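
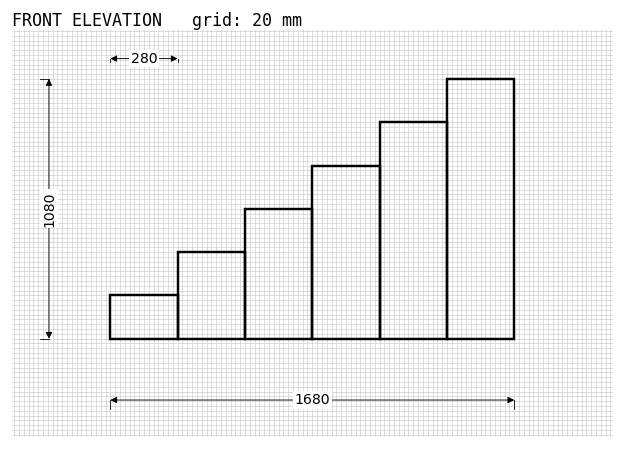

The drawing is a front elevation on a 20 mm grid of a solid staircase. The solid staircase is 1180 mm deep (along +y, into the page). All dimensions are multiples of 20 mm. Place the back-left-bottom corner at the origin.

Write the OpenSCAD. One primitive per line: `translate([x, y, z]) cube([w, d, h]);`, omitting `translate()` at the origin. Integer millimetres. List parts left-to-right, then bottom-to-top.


cube([280, 1180, 180]);
translate([280, 0, 0]) cube([280, 1180, 360]);
translate([560, 0, 0]) cube([280, 1180, 540]);
translate([840, 0, 0]) cube([280, 1180, 720]);
translate([1120, 0, 0]) cube([280, 1180, 900]);
translate([1400, 0, 0]) cube([280, 1180, 1080]);


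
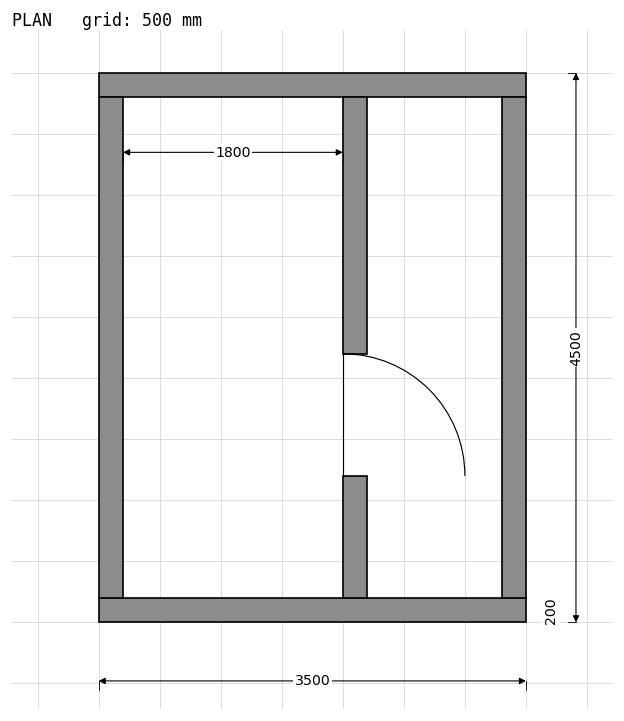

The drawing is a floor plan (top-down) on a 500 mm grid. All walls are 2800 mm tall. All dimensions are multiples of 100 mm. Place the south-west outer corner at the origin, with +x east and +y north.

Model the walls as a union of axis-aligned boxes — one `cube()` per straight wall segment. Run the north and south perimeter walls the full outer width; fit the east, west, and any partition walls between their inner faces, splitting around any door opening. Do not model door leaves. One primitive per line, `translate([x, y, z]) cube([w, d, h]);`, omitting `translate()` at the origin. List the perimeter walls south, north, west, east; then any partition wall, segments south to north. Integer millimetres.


cube([3500, 200, 2800]);
translate([0, 4300, 0]) cube([3500, 200, 2800]);
translate([0, 200, 0]) cube([200, 4100, 2800]);
translate([3300, 200, 0]) cube([200, 4100, 2800]);
translate([2000, 200, 0]) cube([200, 1000, 2800]);
translate([2000, 2200, 0]) cube([200, 2100, 2800]);


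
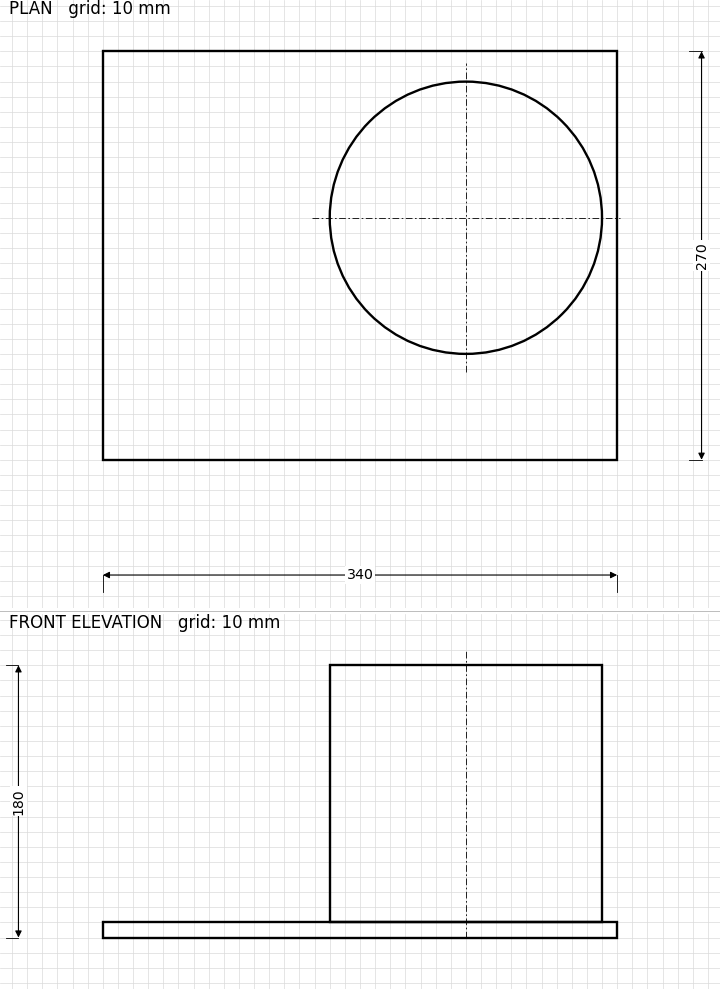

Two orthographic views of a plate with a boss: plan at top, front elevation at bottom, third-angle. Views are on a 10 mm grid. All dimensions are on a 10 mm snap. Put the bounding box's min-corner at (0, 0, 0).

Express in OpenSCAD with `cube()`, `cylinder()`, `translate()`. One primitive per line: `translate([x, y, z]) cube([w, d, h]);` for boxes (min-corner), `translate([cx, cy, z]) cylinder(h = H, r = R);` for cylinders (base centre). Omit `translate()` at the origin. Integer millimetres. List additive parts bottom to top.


cube([340, 270, 10]);
translate([240, 160, 10]) cylinder(h = 170, r = 90);


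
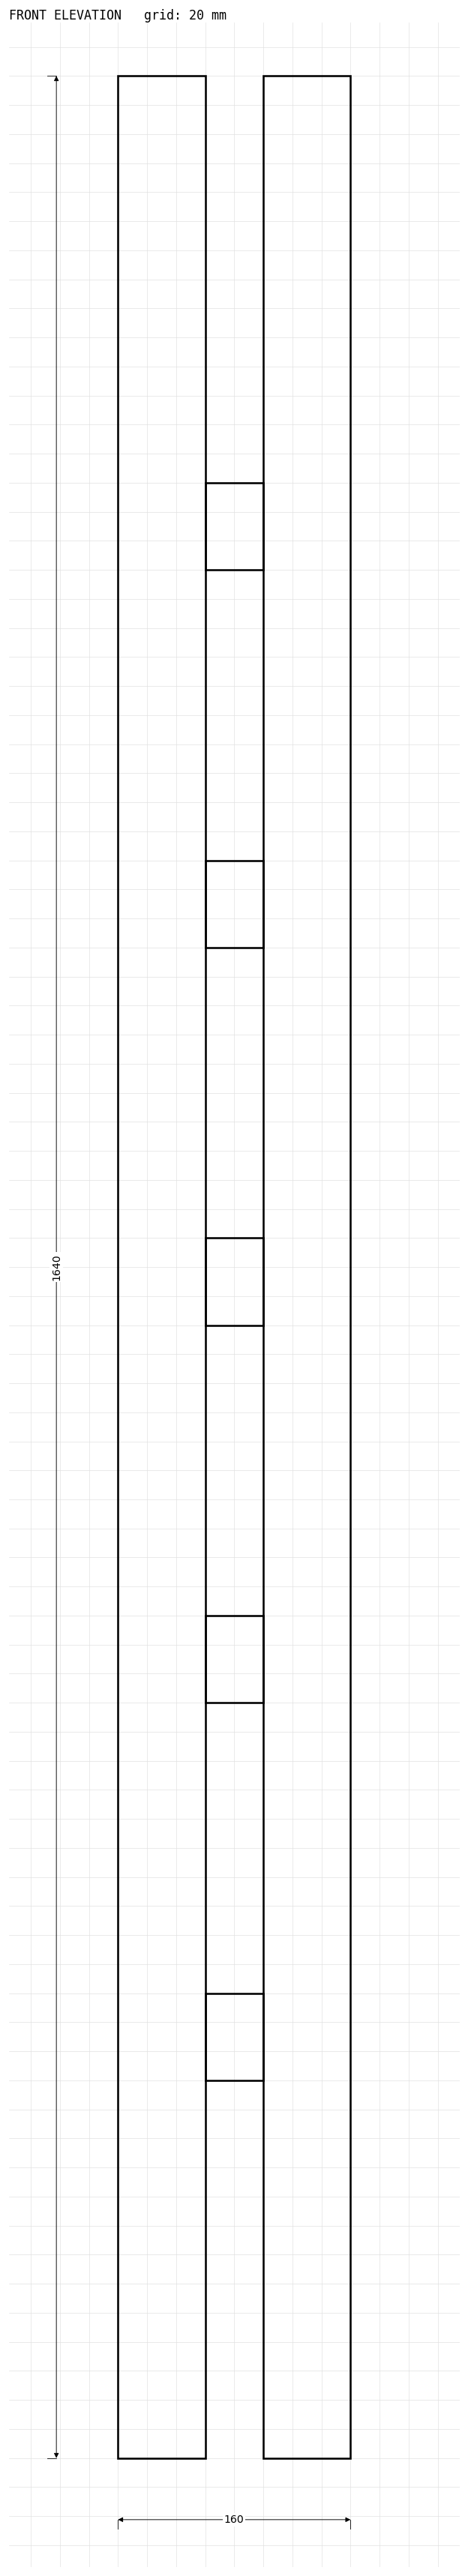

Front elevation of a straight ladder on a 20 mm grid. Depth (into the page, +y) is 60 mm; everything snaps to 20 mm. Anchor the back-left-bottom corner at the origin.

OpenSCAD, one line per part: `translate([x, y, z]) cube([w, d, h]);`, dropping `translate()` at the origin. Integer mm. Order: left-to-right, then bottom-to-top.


cube([60, 60, 1640]);
translate([60, 0, 260]) cube([40, 60, 60]);
translate([60, 0, 520]) cube([40, 60, 60]);
translate([60, 0, 780]) cube([40, 60, 60]);
translate([60, 0, 1040]) cube([40, 60, 60]);
translate([60, 0, 1300]) cube([40, 60, 60]);
translate([100, 0, 0]) cube([60, 60, 1640]);


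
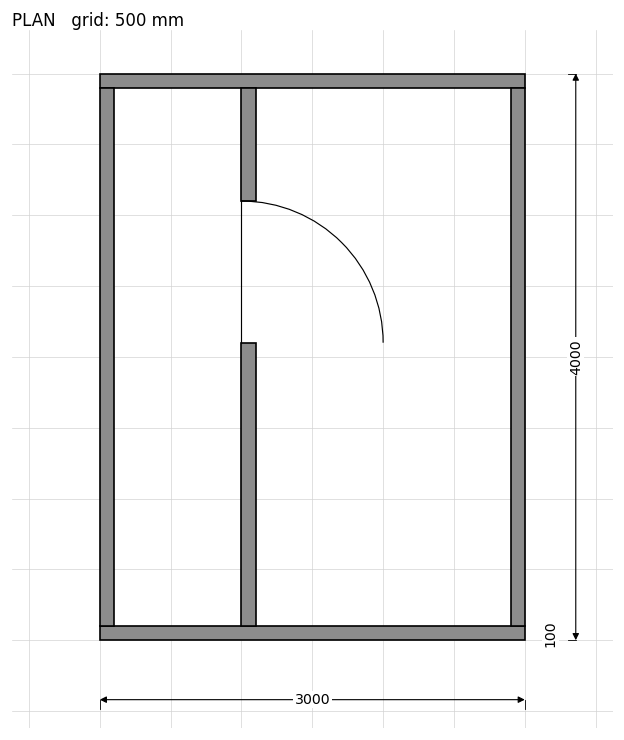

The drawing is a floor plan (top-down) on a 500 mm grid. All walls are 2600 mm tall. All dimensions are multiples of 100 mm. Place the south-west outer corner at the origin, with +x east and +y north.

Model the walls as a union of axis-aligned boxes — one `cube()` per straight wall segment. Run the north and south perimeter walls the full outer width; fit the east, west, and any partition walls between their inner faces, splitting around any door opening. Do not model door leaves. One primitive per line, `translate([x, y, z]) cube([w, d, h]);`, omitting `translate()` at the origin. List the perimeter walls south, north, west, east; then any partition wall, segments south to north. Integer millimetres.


cube([3000, 100, 2600]);
translate([0, 3900, 0]) cube([3000, 100, 2600]);
translate([0, 100, 0]) cube([100, 3800, 2600]);
translate([2900, 100, 0]) cube([100, 3800, 2600]);
translate([1000, 100, 0]) cube([100, 2000, 2600]);
translate([1000, 3100, 0]) cube([100, 800, 2600]);


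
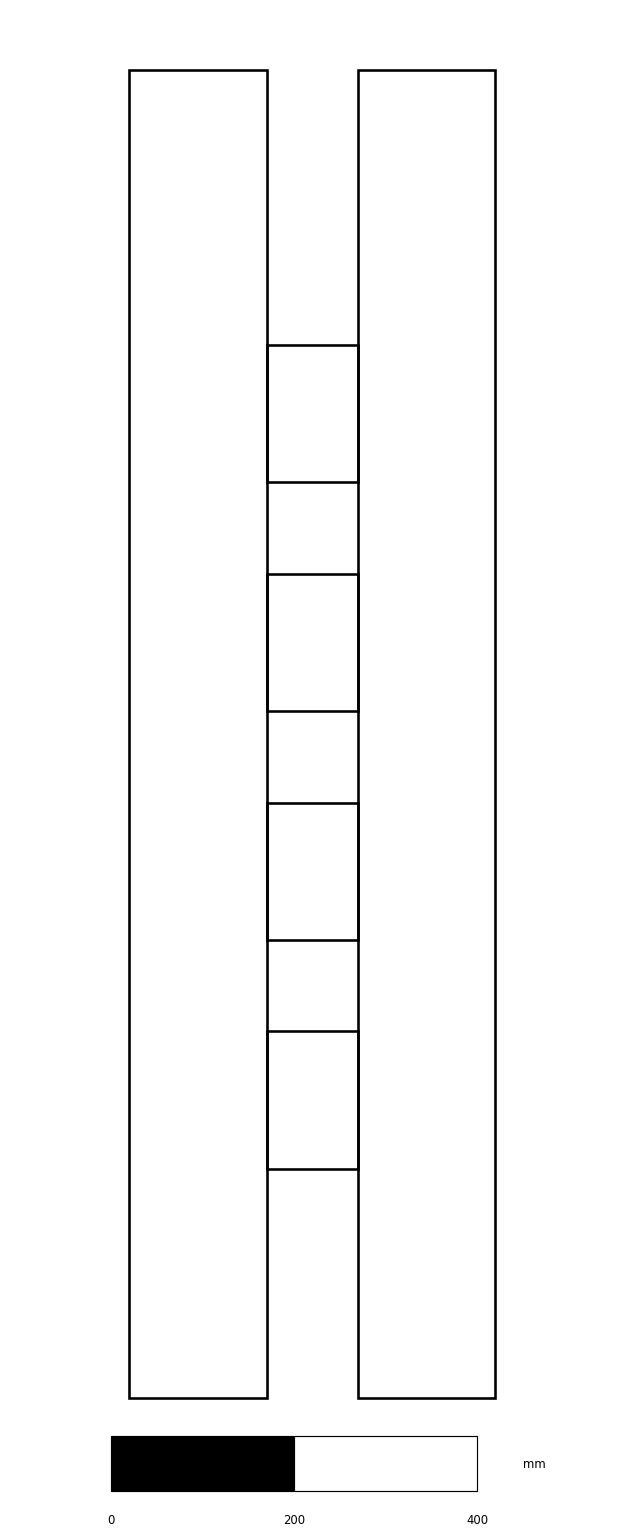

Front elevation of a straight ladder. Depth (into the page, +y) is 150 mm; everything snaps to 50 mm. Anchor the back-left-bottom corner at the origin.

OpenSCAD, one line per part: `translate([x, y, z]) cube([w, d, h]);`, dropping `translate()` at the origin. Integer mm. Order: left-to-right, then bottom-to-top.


cube([150, 150, 1450]);
translate([150, 0, 250]) cube([100, 150, 150]);
translate([150, 0, 500]) cube([100, 150, 150]);
translate([150, 0, 750]) cube([100, 150, 150]);
translate([150, 0, 1000]) cube([100, 150, 150]);
translate([250, 0, 0]) cube([150, 150, 1450]);


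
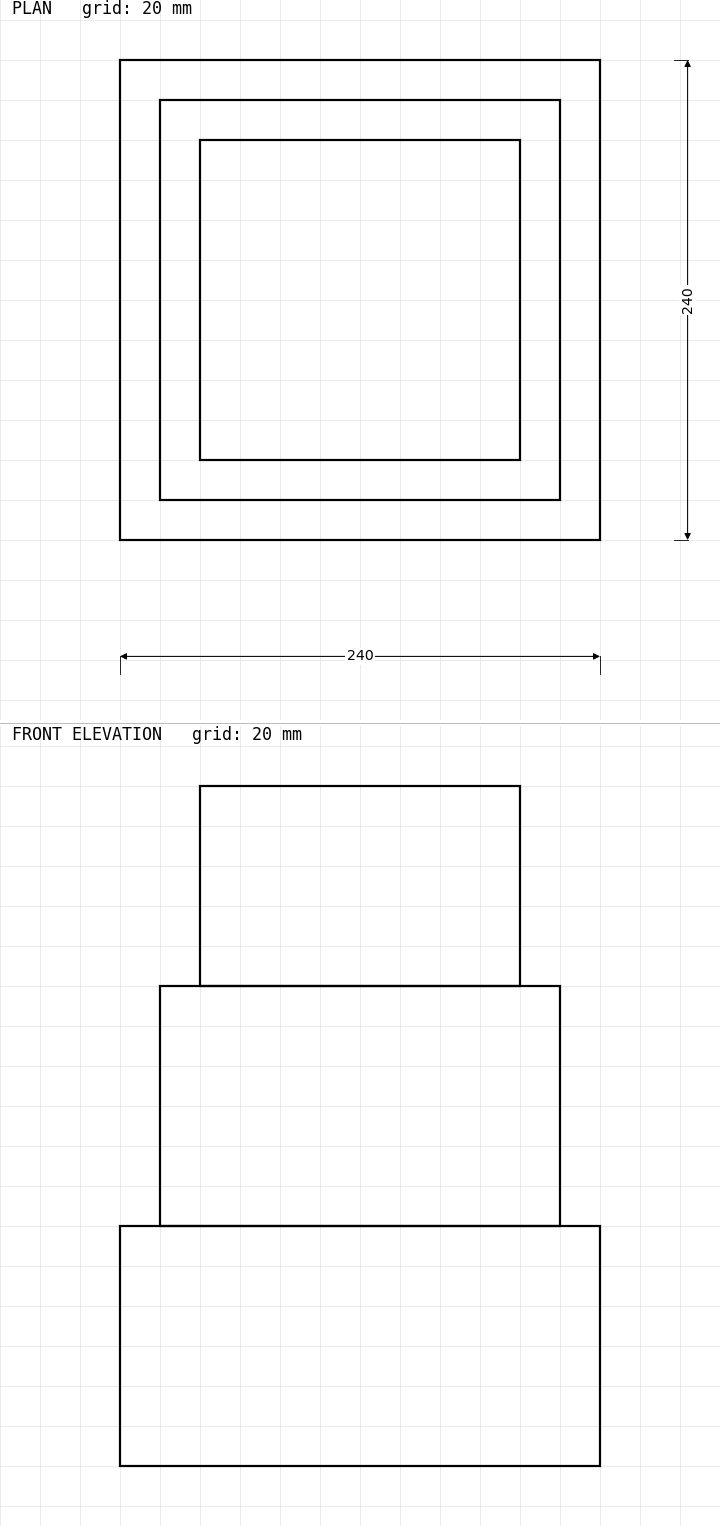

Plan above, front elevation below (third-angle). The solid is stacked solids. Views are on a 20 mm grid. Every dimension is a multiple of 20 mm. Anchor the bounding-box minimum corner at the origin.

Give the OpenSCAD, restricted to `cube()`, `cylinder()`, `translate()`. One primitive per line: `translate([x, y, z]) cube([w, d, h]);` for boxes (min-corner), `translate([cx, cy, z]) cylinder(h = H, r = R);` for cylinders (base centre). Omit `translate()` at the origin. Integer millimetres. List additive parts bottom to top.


cube([240, 240, 120]);
translate([20, 20, 120]) cube([200, 200, 120]);
translate([40, 40, 240]) cube([160, 160, 100]);


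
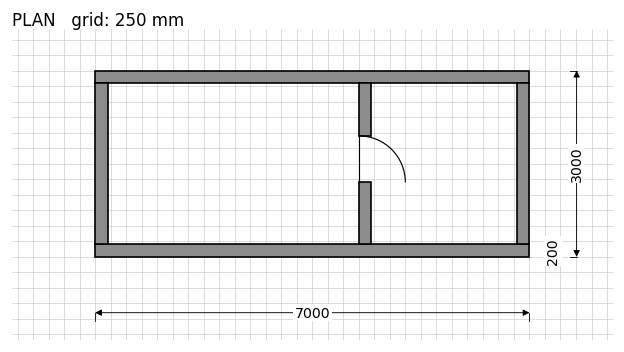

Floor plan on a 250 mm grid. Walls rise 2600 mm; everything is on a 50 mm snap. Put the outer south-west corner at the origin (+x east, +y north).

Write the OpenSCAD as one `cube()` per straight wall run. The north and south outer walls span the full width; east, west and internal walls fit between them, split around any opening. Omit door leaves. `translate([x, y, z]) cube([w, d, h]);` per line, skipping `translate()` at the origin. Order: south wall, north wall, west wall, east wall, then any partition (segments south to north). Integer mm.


cube([7000, 200, 2600]);
translate([0, 2800, 0]) cube([7000, 200, 2600]);
translate([0, 200, 0]) cube([200, 2600, 2600]);
translate([6800, 200, 0]) cube([200, 2600, 2600]);
translate([4250, 200, 0]) cube([200, 1000, 2600]);
translate([4250, 1950, 0]) cube([200, 850, 2600]);


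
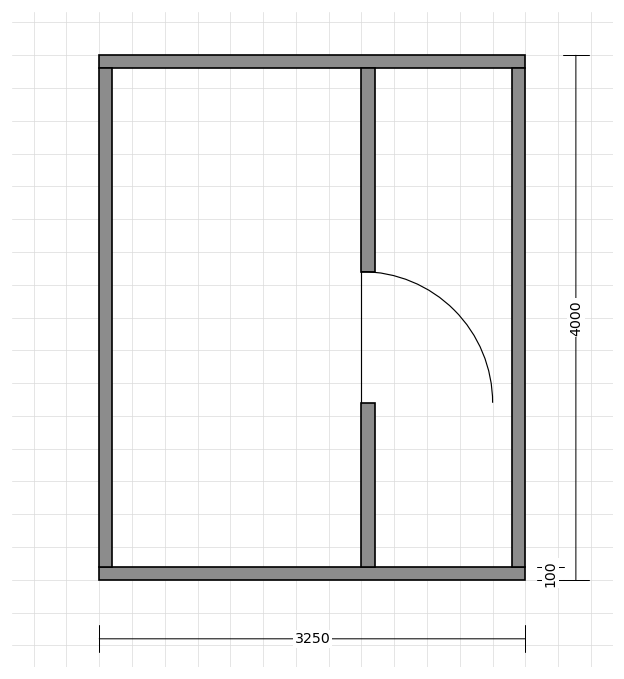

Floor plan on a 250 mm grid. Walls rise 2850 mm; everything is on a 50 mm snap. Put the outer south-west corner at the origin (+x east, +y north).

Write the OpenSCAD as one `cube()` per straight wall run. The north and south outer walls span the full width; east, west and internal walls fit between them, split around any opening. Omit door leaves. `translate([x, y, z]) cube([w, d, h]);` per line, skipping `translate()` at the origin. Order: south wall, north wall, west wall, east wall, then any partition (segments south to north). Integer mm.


cube([3250, 100, 2850]);
translate([0, 3900, 0]) cube([3250, 100, 2850]);
translate([0, 100, 0]) cube([100, 3800, 2850]);
translate([3150, 100, 0]) cube([100, 3800, 2850]);
translate([2000, 100, 0]) cube([100, 1250, 2850]);
translate([2000, 2350, 0]) cube([100, 1550, 2850]);


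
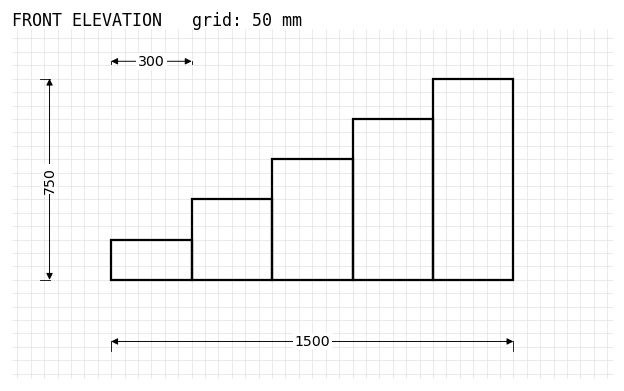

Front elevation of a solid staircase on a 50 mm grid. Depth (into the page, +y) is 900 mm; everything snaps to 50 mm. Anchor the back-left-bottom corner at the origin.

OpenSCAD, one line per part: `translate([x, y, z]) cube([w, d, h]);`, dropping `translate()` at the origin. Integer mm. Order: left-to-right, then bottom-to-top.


cube([300, 900, 150]);
translate([300, 0, 0]) cube([300, 900, 300]);
translate([600, 0, 0]) cube([300, 900, 450]);
translate([900, 0, 0]) cube([300, 900, 600]);
translate([1200, 0, 0]) cube([300, 900, 750]);


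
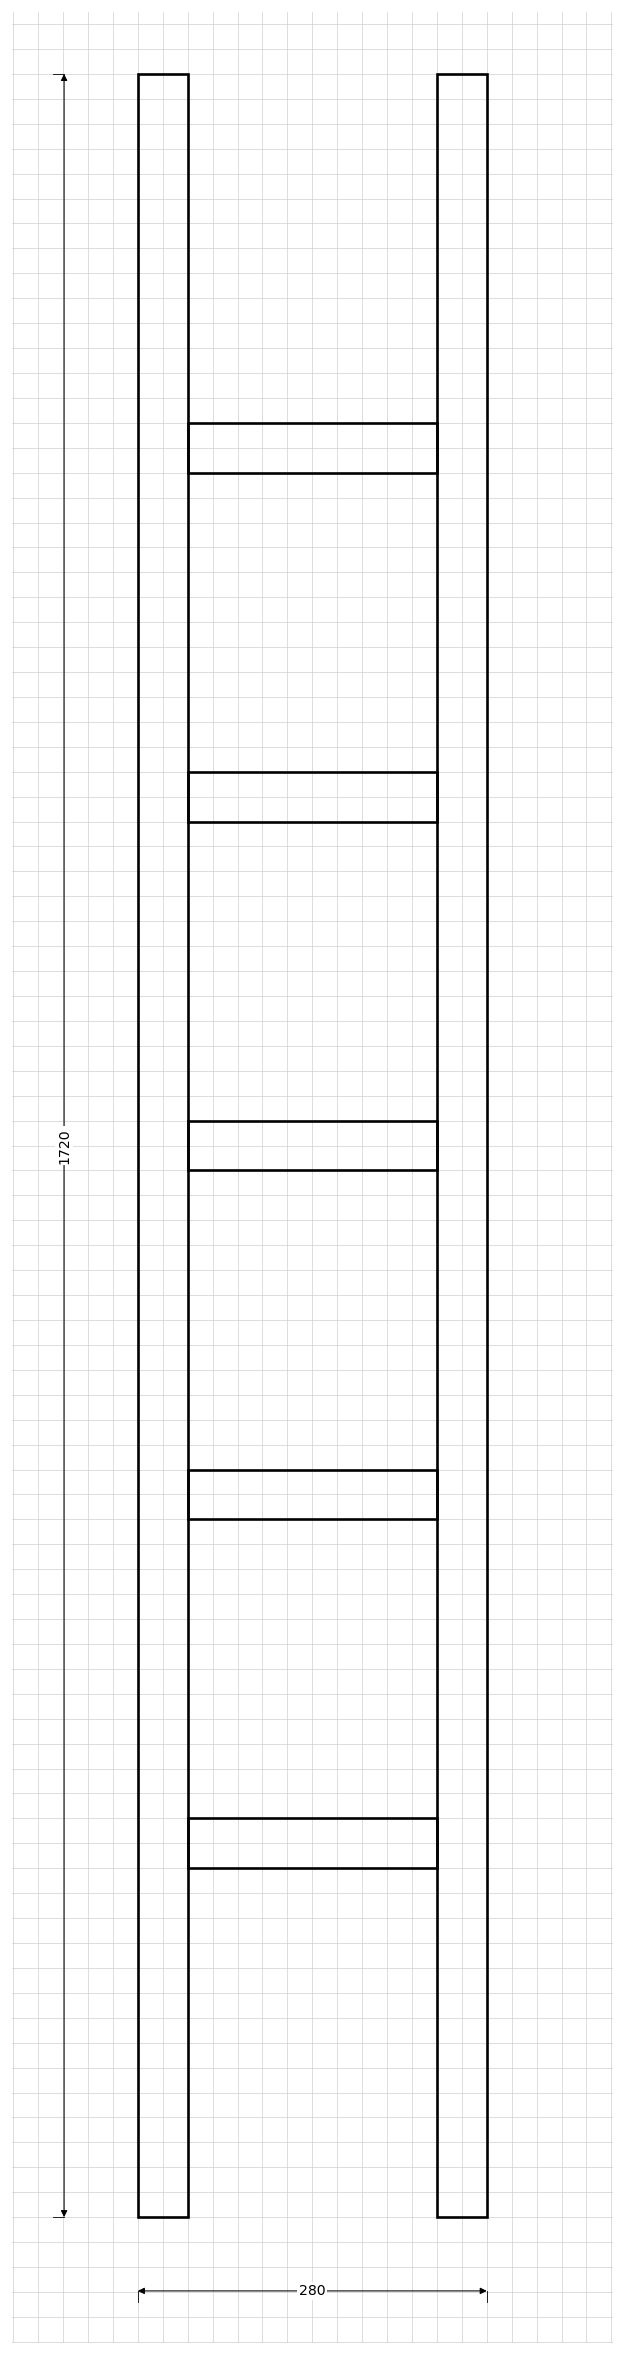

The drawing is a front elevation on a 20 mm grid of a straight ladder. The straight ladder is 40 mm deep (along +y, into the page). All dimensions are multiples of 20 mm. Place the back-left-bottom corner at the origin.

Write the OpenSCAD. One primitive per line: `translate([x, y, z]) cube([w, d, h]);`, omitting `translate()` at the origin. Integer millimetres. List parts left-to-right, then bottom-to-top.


cube([40, 40, 1720]);
translate([40, 0, 280]) cube([200, 40, 40]);
translate([40, 0, 560]) cube([200, 40, 40]);
translate([40, 0, 840]) cube([200, 40, 40]);
translate([40, 0, 1120]) cube([200, 40, 40]);
translate([40, 0, 1400]) cube([200, 40, 40]);
translate([240, 0, 0]) cube([40, 40, 1720]);


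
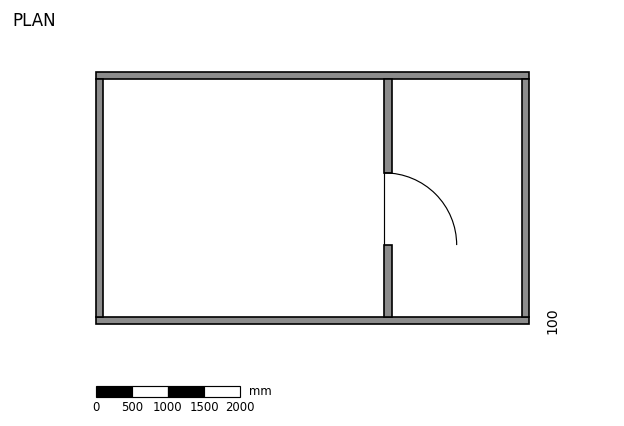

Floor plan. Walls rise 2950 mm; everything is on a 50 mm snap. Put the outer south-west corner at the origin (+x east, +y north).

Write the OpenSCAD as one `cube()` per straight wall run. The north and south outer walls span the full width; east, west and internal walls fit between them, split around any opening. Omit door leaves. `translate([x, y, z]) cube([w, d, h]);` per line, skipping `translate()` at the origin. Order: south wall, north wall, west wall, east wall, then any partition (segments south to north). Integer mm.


cube([6000, 100, 2950]);
translate([0, 3400, 0]) cube([6000, 100, 2950]);
translate([0, 100, 0]) cube([100, 3300, 2950]);
translate([5900, 100, 0]) cube([100, 3300, 2950]);
translate([4000, 100, 0]) cube([100, 1000, 2950]);
translate([4000, 2100, 0]) cube([100, 1300, 2950]);


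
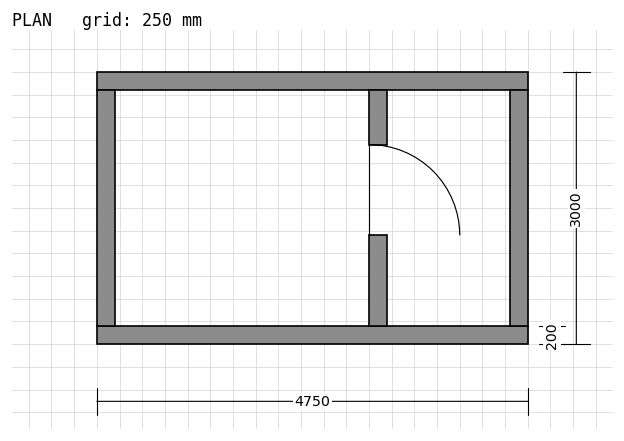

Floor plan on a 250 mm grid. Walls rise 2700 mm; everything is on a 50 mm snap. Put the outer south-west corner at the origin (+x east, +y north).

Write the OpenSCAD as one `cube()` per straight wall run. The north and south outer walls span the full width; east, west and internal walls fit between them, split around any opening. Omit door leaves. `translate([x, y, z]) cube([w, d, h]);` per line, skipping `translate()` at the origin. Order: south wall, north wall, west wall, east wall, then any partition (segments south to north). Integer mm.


cube([4750, 200, 2700]);
translate([0, 2800, 0]) cube([4750, 200, 2700]);
translate([0, 200, 0]) cube([200, 2600, 2700]);
translate([4550, 200, 0]) cube([200, 2600, 2700]);
translate([3000, 200, 0]) cube([200, 1000, 2700]);
translate([3000, 2200, 0]) cube([200, 600, 2700]);


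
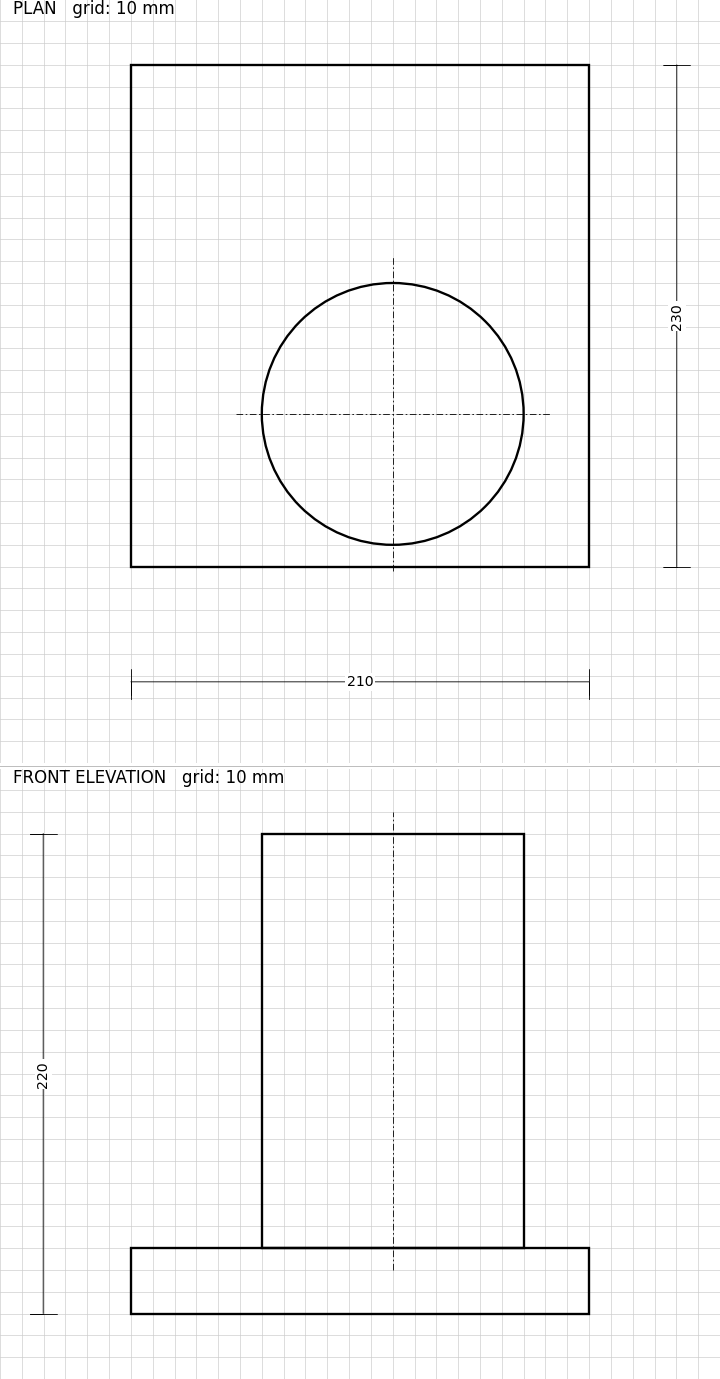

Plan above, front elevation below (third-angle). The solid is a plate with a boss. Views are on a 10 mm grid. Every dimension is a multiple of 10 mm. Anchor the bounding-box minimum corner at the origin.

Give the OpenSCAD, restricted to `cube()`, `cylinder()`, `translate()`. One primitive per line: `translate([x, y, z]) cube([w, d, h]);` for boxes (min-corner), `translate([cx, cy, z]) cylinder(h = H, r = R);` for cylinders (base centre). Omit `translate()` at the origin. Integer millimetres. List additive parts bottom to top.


cube([210, 230, 30]);
translate([120, 70, 30]) cylinder(h = 190, r = 60);


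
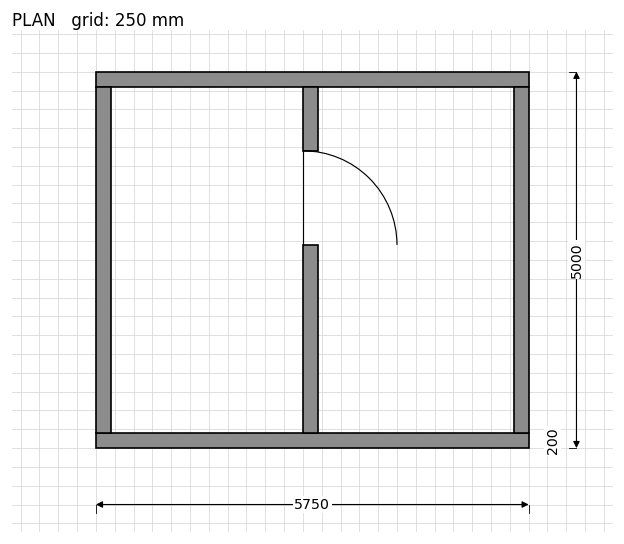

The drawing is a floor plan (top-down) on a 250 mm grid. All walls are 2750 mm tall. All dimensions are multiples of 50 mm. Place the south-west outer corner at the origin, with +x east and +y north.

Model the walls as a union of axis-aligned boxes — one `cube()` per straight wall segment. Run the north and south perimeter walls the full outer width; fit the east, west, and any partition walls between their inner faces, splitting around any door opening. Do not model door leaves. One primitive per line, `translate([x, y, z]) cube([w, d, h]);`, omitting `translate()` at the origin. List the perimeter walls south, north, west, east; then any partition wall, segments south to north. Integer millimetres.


cube([5750, 200, 2750]);
translate([0, 4800, 0]) cube([5750, 200, 2750]);
translate([0, 200, 0]) cube([200, 4600, 2750]);
translate([5550, 200, 0]) cube([200, 4600, 2750]);
translate([2750, 200, 0]) cube([200, 2500, 2750]);
translate([2750, 3950, 0]) cube([200, 850, 2750]);


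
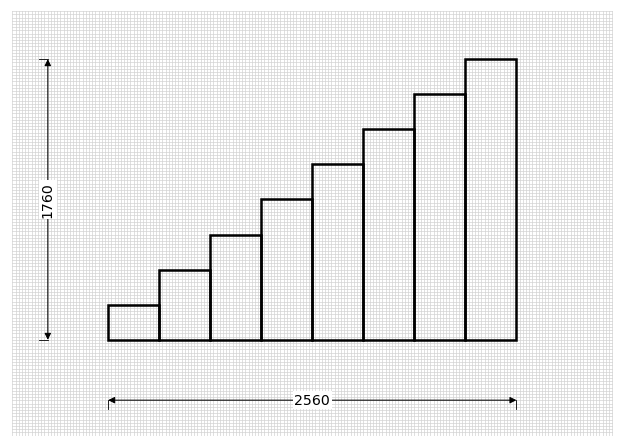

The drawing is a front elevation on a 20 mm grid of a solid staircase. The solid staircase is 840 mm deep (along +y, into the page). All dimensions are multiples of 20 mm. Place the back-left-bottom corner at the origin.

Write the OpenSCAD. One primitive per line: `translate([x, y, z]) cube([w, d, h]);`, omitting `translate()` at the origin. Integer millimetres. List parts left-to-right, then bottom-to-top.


cube([320, 840, 220]);
translate([320, 0, 0]) cube([320, 840, 440]);
translate([640, 0, 0]) cube([320, 840, 660]);
translate([960, 0, 0]) cube([320, 840, 880]);
translate([1280, 0, 0]) cube([320, 840, 1100]);
translate([1600, 0, 0]) cube([320, 840, 1320]);
translate([1920, 0, 0]) cube([320, 840, 1540]);
translate([2240, 0, 0]) cube([320, 840, 1760]);


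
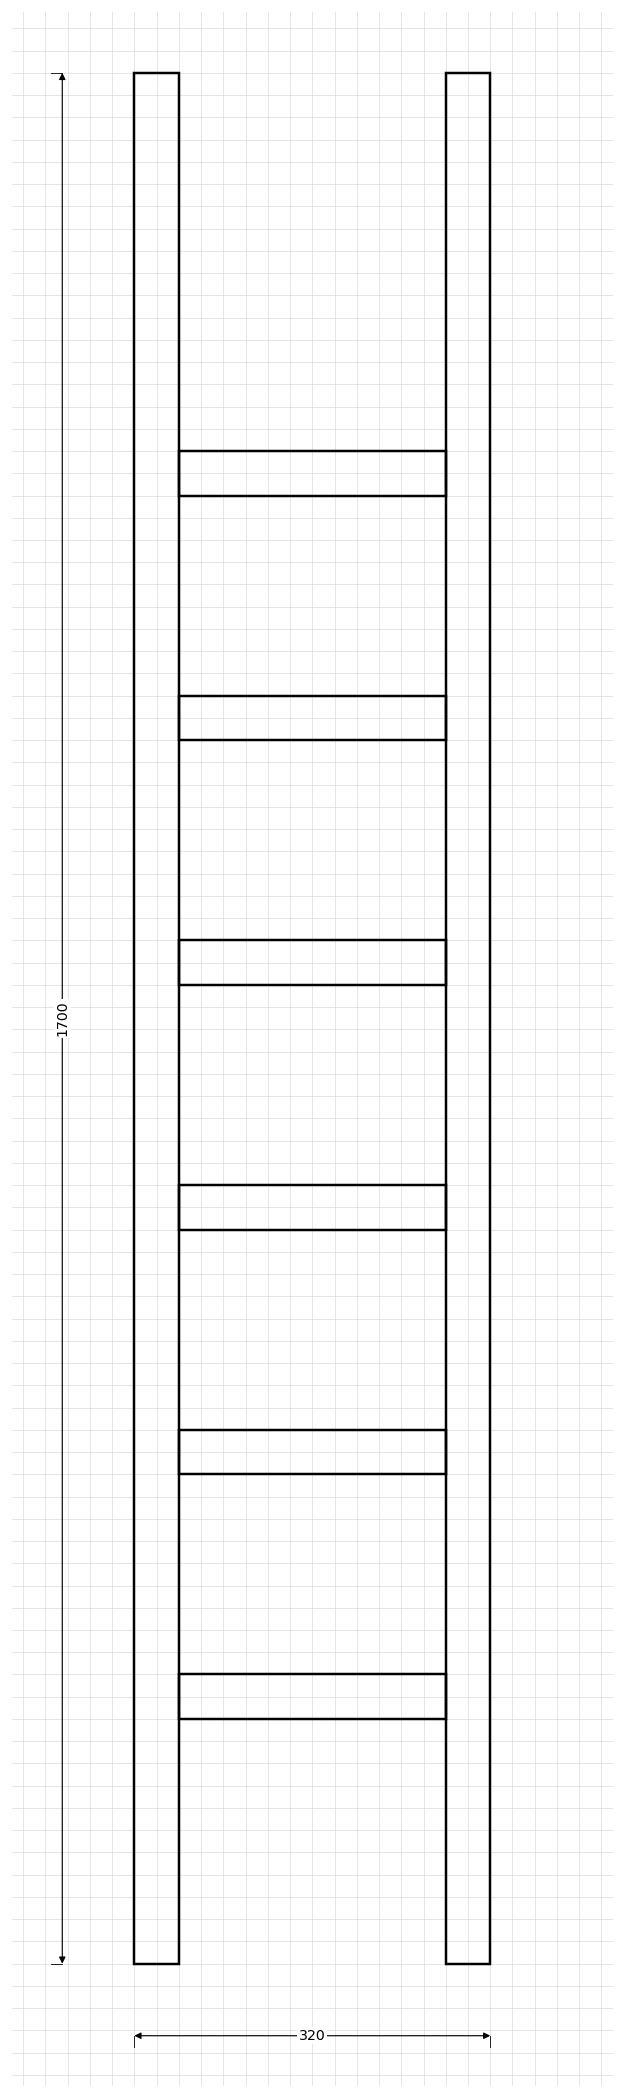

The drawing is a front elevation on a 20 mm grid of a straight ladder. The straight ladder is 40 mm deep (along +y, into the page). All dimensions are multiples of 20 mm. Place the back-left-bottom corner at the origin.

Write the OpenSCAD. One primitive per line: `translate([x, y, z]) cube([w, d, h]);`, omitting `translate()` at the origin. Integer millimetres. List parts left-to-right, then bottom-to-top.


cube([40, 40, 1700]);
translate([40, 0, 220]) cube([240, 40, 40]);
translate([40, 0, 440]) cube([240, 40, 40]);
translate([40, 0, 660]) cube([240, 40, 40]);
translate([40, 0, 880]) cube([240, 40, 40]);
translate([40, 0, 1100]) cube([240, 40, 40]);
translate([40, 0, 1320]) cube([240, 40, 40]);
translate([280, 0, 0]) cube([40, 40, 1700]);


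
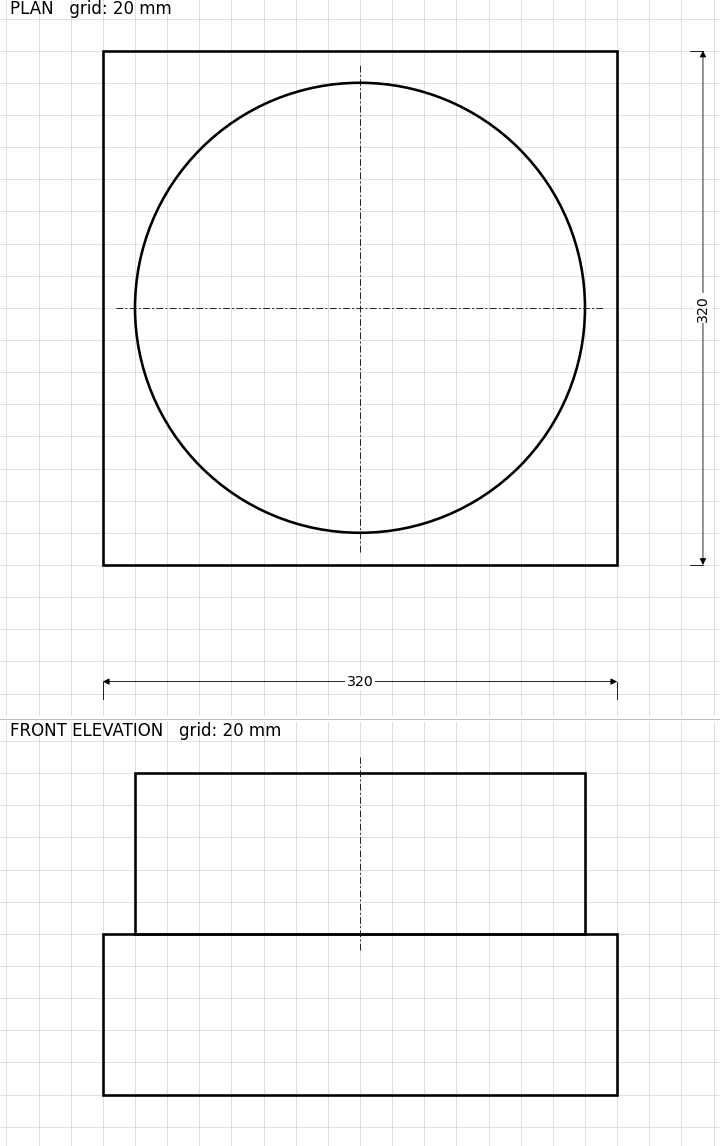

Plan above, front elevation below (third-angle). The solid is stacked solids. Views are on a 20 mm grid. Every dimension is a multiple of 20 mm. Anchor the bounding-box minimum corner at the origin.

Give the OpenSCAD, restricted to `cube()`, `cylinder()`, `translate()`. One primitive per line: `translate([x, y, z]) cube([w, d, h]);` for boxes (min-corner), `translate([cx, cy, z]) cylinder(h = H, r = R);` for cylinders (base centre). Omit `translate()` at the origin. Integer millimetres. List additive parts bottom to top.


cube([320, 320, 100]);
translate([160, 160, 100]) cylinder(h = 100, r = 140);


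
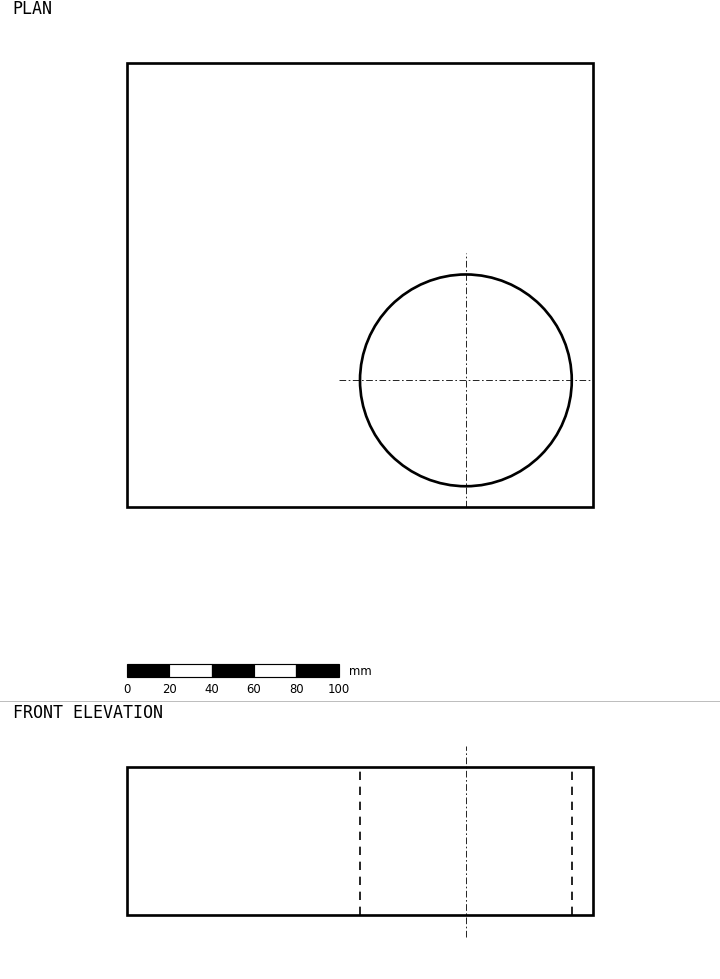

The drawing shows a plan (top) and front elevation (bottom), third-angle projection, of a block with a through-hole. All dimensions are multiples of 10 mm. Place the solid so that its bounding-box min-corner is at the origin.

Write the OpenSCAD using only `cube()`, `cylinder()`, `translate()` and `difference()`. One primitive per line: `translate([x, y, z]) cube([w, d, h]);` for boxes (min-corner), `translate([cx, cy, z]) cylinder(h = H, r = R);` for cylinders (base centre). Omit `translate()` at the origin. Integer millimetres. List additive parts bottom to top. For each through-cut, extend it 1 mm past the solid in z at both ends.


difference() {
  cube([220, 210, 70]);
  translate([160, 60, -1]) cylinder(h = 72, r = 50);
}


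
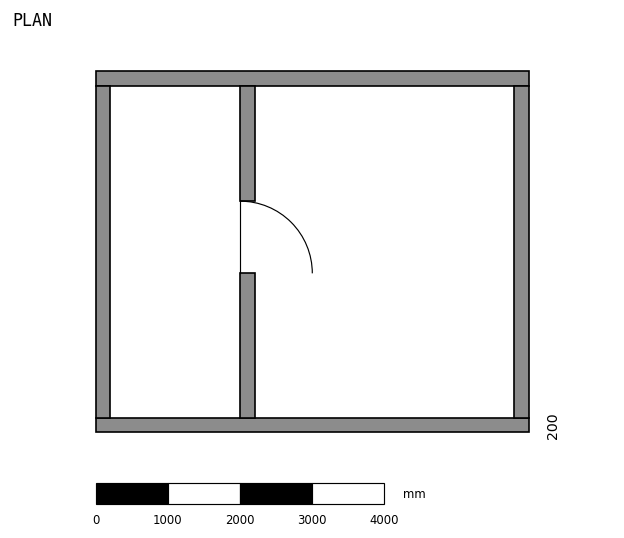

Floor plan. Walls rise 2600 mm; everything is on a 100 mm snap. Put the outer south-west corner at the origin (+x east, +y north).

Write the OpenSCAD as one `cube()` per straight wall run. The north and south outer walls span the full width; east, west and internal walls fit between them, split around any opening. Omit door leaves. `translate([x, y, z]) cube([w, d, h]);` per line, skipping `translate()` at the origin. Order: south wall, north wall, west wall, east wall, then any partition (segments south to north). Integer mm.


cube([6000, 200, 2600]);
translate([0, 4800, 0]) cube([6000, 200, 2600]);
translate([0, 200, 0]) cube([200, 4600, 2600]);
translate([5800, 200, 0]) cube([200, 4600, 2600]);
translate([2000, 200, 0]) cube([200, 2000, 2600]);
translate([2000, 3200, 0]) cube([200, 1600, 2600]);


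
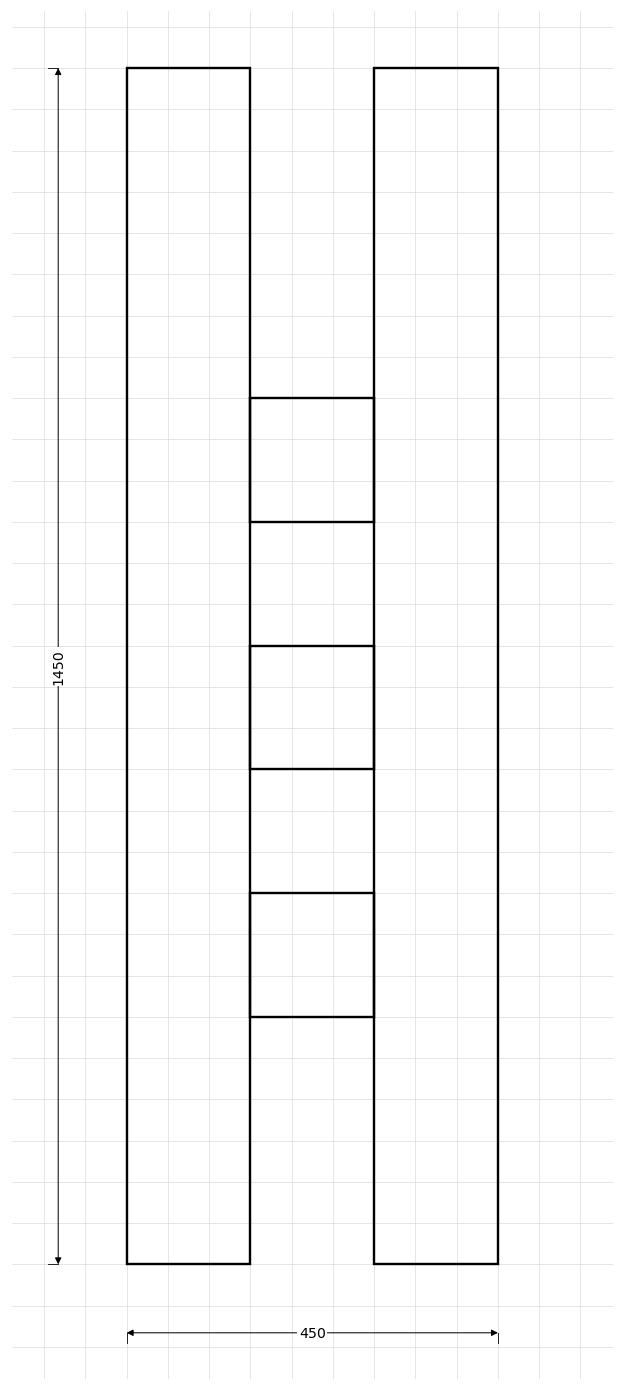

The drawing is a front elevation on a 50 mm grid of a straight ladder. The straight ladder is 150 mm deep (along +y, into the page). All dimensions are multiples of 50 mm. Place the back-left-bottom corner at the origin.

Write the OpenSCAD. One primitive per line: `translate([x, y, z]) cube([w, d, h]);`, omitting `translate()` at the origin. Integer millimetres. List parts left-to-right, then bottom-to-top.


cube([150, 150, 1450]);
translate([150, 0, 300]) cube([150, 150, 150]);
translate([150, 0, 600]) cube([150, 150, 150]);
translate([150, 0, 900]) cube([150, 150, 150]);
translate([300, 0, 0]) cube([150, 150, 1450]);


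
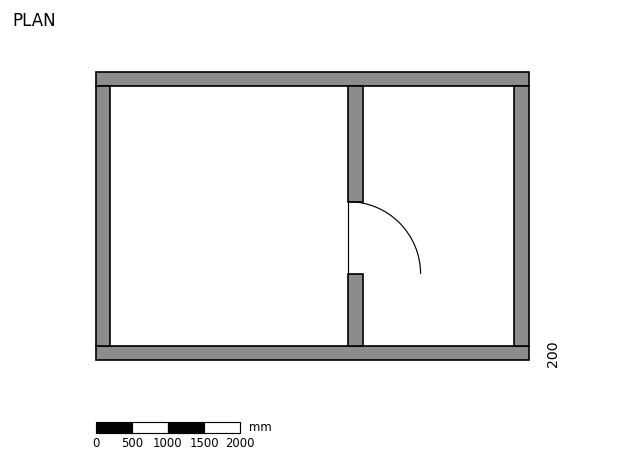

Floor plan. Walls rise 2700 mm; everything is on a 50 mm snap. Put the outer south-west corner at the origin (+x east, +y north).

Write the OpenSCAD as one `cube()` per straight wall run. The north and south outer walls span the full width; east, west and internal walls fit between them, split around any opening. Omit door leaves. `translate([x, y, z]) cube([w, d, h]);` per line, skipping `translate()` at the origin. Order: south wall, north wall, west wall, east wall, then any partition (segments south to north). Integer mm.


cube([6000, 200, 2700]);
translate([0, 3800, 0]) cube([6000, 200, 2700]);
translate([0, 200, 0]) cube([200, 3600, 2700]);
translate([5800, 200, 0]) cube([200, 3600, 2700]);
translate([3500, 200, 0]) cube([200, 1000, 2700]);
translate([3500, 2200, 0]) cube([200, 1600, 2700]);


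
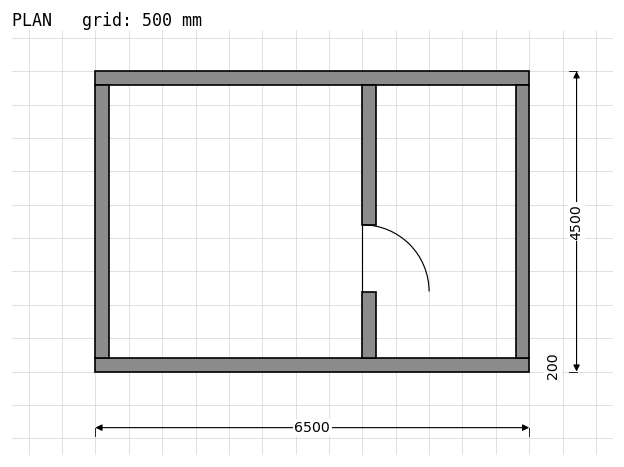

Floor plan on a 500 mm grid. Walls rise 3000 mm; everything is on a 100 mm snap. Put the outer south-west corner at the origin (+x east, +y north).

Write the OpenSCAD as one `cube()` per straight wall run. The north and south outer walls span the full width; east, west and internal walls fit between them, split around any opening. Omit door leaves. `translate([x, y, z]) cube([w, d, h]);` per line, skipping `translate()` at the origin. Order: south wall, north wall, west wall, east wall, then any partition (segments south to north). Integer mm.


cube([6500, 200, 3000]);
translate([0, 4300, 0]) cube([6500, 200, 3000]);
translate([0, 200, 0]) cube([200, 4100, 3000]);
translate([6300, 200, 0]) cube([200, 4100, 3000]);
translate([4000, 200, 0]) cube([200, 1000, 3000]);
translate([4000, 2200, 0]) cube([200, 2100, 3000]);


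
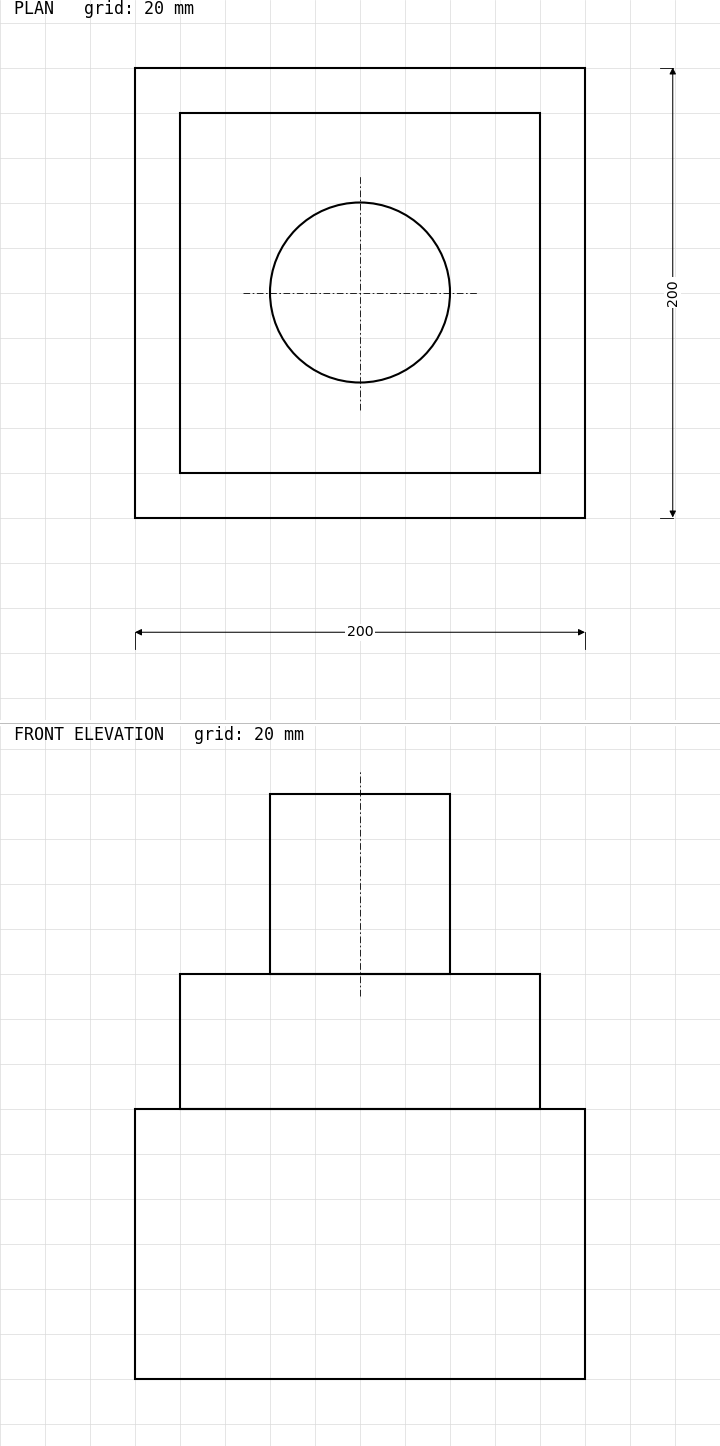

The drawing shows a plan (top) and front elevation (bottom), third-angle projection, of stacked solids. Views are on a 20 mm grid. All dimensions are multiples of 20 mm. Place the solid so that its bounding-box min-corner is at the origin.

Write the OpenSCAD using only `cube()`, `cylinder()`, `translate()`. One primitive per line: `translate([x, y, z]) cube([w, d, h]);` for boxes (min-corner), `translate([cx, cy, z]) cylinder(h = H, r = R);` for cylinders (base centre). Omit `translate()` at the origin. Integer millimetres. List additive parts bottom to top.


cube([200, 200, 120]);
translate([20, 20, 120]) cube([160, 160, 60]);
translate([100, 100, 180]) cylinder(h = 80, r = 40);


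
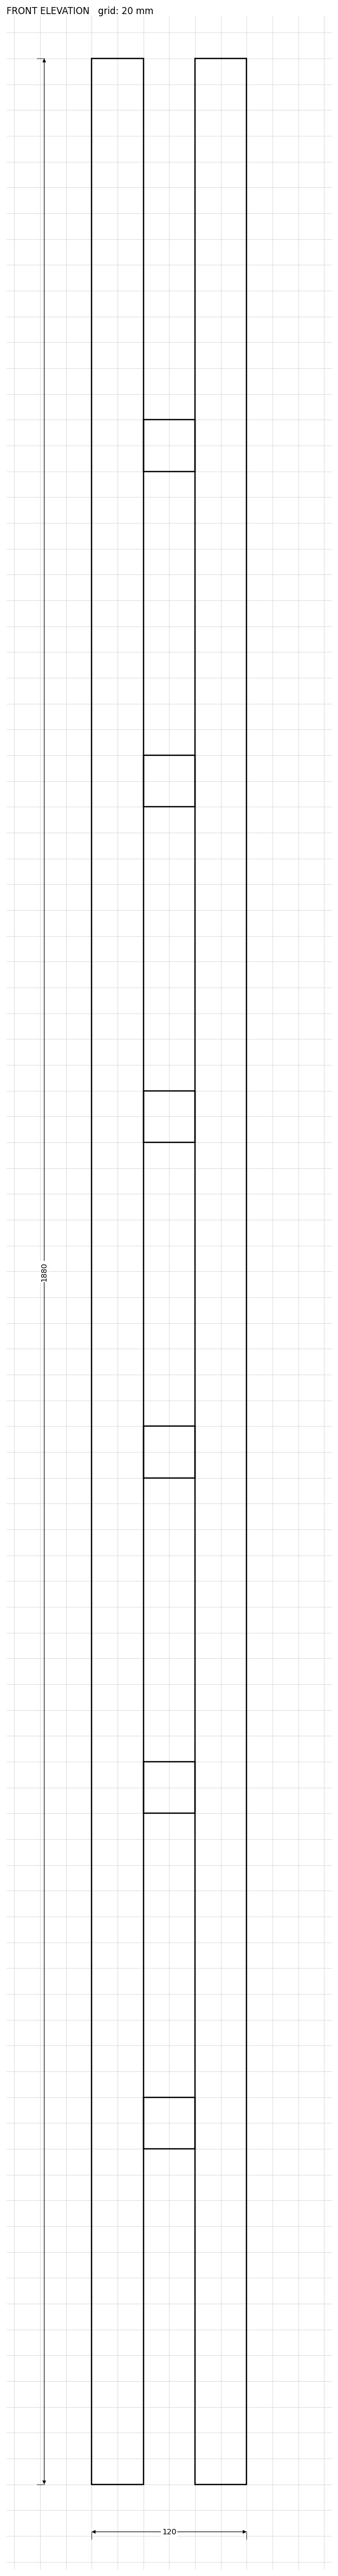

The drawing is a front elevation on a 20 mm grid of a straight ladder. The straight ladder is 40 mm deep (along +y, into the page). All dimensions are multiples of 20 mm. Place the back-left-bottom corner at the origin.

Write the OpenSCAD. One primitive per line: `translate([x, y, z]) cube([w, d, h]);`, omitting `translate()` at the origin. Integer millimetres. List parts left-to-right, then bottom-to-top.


cube([40, 40, 1880]);
translate([40, 0, 260]) cube([40, 40, 40]);
translate([40, 0, 520]) cube([40, 40, 40]);
translate([40, 0, 780]) cube([40, 40, 40]);
translate([40, 0, 1040]) cube([40, 40, 40]);
translate([40, 0, 1300]) cube([40, 40, 40]);
translate([40, 0, 1560]) cube([40, 40, 40]);
translate([80, 0, 0]) cube([40, 40, 1880]);


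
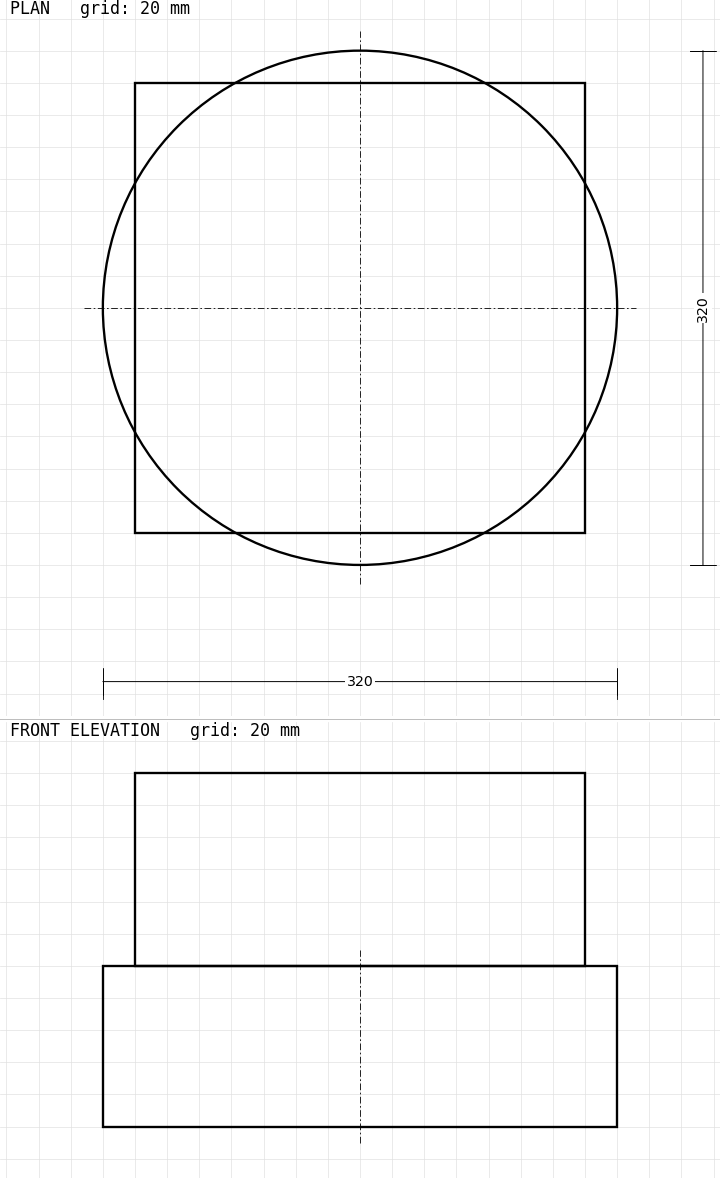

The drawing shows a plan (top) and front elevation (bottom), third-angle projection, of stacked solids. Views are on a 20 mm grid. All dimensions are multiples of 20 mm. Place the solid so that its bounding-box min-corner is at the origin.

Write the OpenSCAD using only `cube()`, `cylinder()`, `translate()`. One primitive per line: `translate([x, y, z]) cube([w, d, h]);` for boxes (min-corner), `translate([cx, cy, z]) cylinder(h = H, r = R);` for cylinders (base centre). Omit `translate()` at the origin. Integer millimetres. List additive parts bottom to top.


translate([160, 160, 0]) cylinder(h = 100, r = 160);
translate([20, 20, 100]) cube([280, 280, 120]);


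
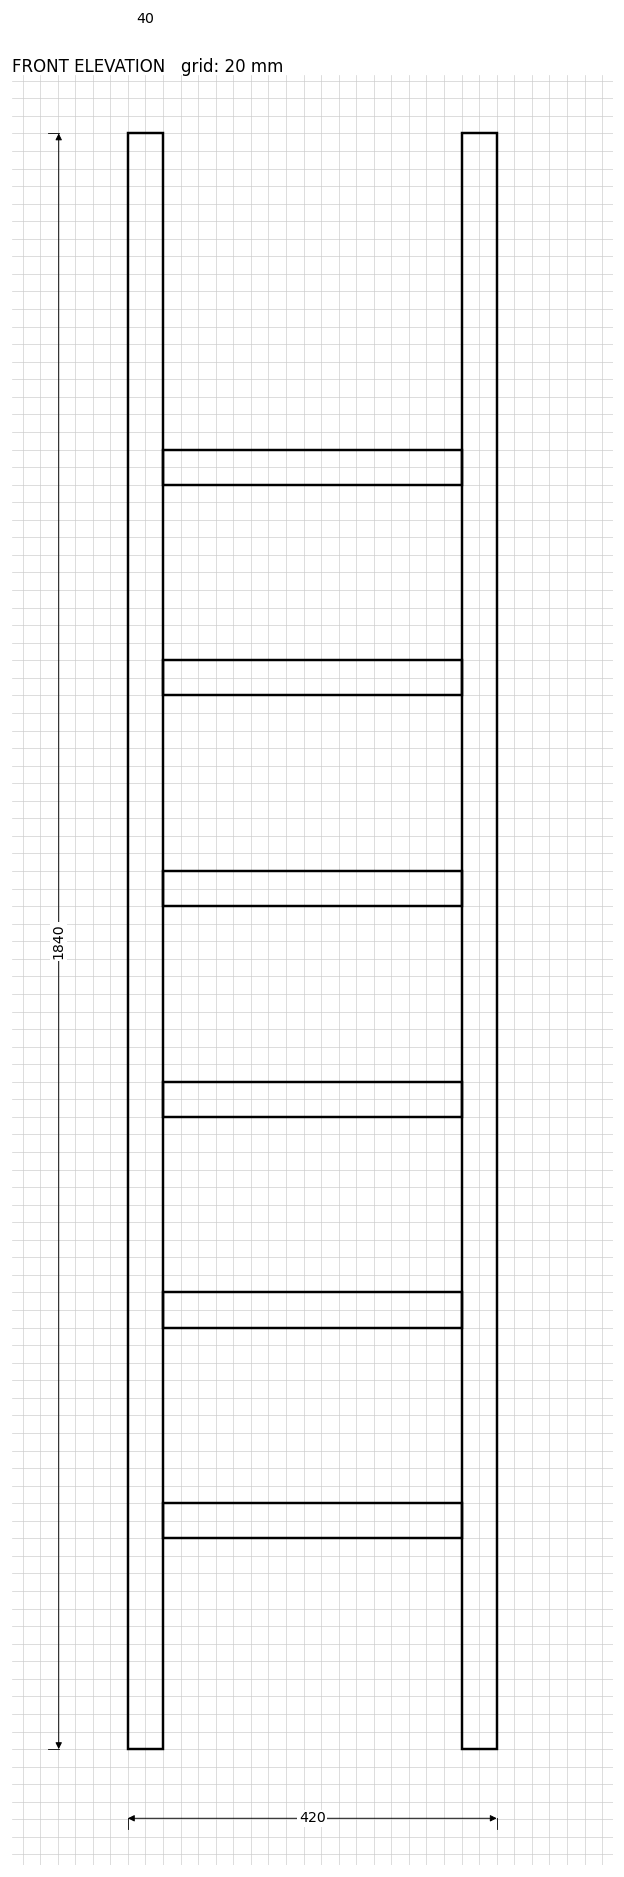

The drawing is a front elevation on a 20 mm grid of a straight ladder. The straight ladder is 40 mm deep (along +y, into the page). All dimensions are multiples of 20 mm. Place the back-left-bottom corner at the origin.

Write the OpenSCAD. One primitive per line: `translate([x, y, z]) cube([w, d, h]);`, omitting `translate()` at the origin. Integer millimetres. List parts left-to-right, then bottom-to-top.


cube([40, 40, 1840]);
translate([40, 0, 240]) cube([340, 40, 40]);
translate([40, 0, 480]) cube([340, 40, 40]);
translate([40, 0, 720]) cube([340, 40, 40]);
translate([40, 0, 960]) cube([340, 40, 40]);
translate([40, 0, 1200]) cube([340, 40, 40]);
translate([40, 0, 1440]) cube([340, 40, 40]);
translate([380, 0, 0]) cube([40, 40, 1840]);


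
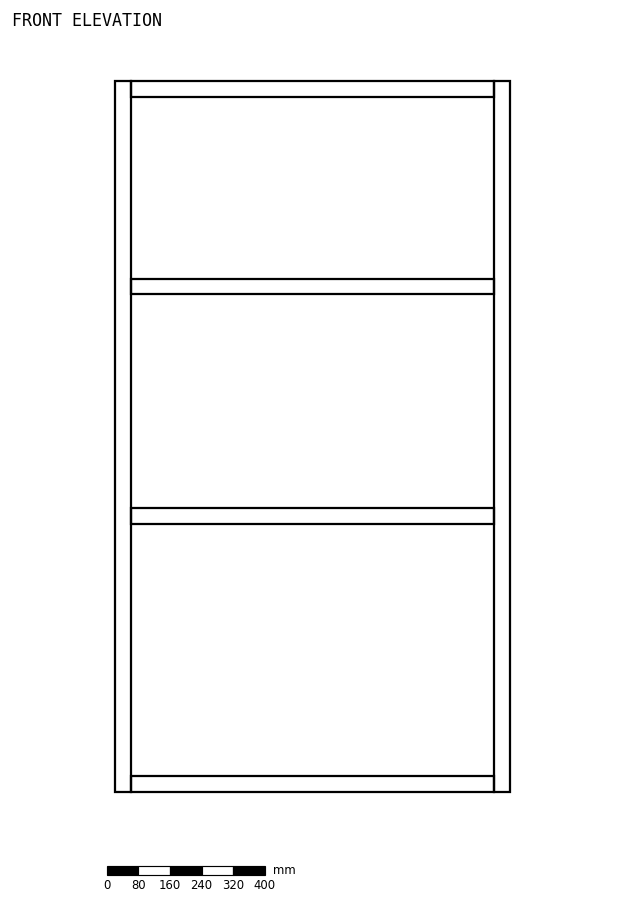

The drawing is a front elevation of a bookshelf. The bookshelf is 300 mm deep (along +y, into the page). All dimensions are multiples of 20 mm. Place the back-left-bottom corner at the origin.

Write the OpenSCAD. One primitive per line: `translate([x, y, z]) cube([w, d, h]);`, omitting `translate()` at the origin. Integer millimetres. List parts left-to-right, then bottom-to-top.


cube([40, 300, 1800]);
translate([40, 0, 0]) cube([920, 300, 40]);
translate([40, 0, 680]) cube([920, 300, 40]);
translate([40, 0, 1260]) cube([920, 300, 40]);
translate([40, 0, 1760]) cube([920, 300, 40]);
translate([960, 0, 0]) cube([40, 300, 1800]);


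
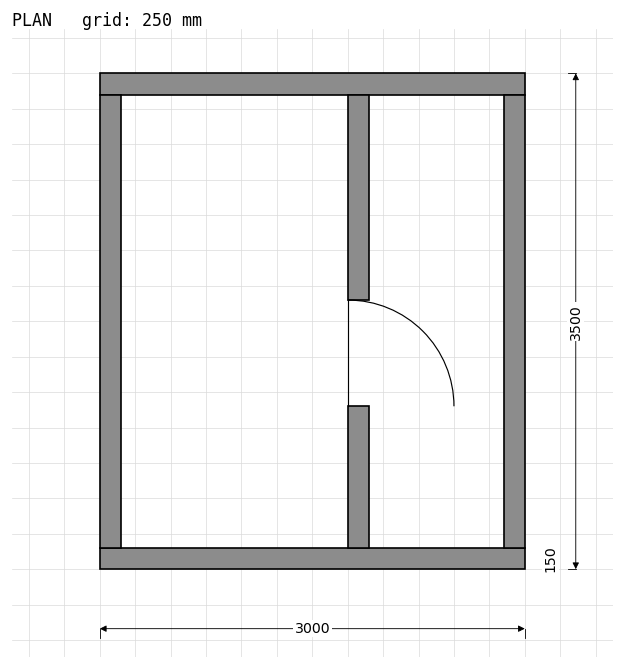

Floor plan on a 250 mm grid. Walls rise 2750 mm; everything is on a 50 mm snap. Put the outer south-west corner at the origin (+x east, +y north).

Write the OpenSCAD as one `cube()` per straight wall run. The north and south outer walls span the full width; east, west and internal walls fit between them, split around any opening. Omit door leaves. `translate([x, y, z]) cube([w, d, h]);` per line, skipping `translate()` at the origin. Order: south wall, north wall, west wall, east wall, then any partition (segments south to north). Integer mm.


cube([3000, 150, 2750]);
translate([0, 3350, 0]) cube([3000, 150, 2750]);
translate([0, 150, 0]) cube([150, 3200, 2750]);
translate([2850, 150, 0]) cube([150, 3200, 2750]);
translate([1750, 150, 0]) cube([150, 1000, 2750]);
translate([1750, 1900, 0]) cube([150, 1450, 2750]);


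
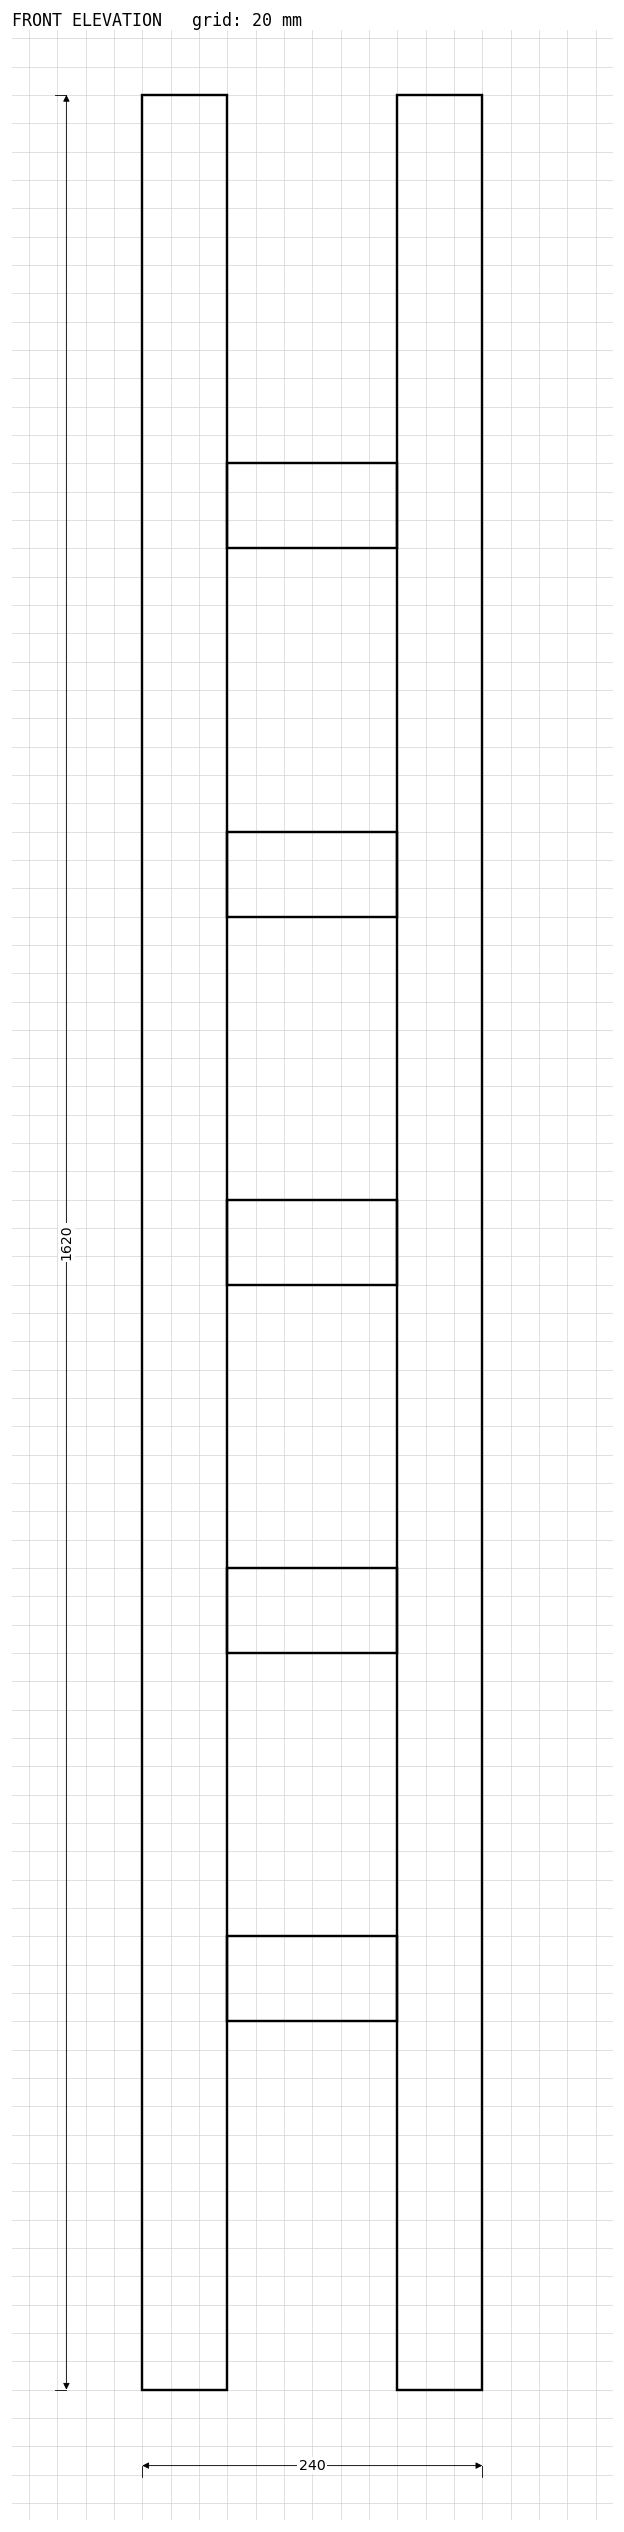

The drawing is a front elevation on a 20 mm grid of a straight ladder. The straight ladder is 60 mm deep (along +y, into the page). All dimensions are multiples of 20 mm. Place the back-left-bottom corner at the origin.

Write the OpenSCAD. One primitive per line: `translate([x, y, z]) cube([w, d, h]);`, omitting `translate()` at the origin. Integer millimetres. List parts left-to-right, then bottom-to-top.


cube([60, 60, 1620]);
translate([60, 0, 260]) cube([120, 60, 60]);
translate([60, 0, 520]) cube([120, 60, 60]);
translate([60, 0, 780]) cube([120, 60, 60]);
translate([60, 0, 1040]) cube([120, 60, 60]);
translate([60, 0, 1300]) cube([120, 60, 60]);
translate([180, 0, 0]) cube([60, 60, 1620]);


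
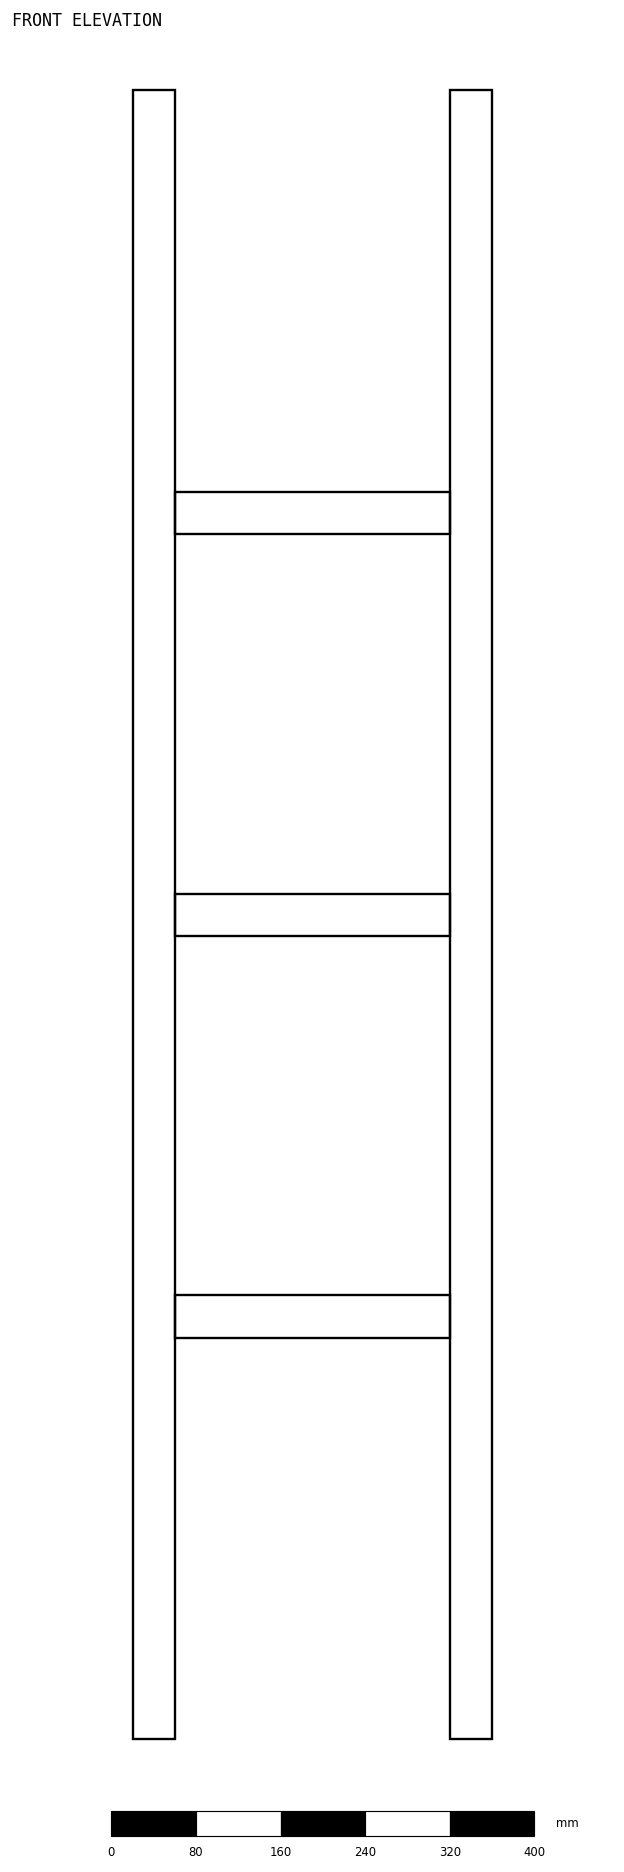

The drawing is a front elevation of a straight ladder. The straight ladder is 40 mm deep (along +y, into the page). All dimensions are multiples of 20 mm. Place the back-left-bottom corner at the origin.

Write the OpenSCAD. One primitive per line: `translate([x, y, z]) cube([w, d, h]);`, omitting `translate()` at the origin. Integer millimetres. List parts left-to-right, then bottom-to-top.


cube([40, 40, 1560]);
translate([40, 0, 380]) cube([260, 40, 40]);
translate([40, 0, 760]) cube([260, 40, 40]);
translate([40, 0, 1140]) cube([260, 40, 40]);
translate([300, 0, 0]) cube([40, 40, 1560]);


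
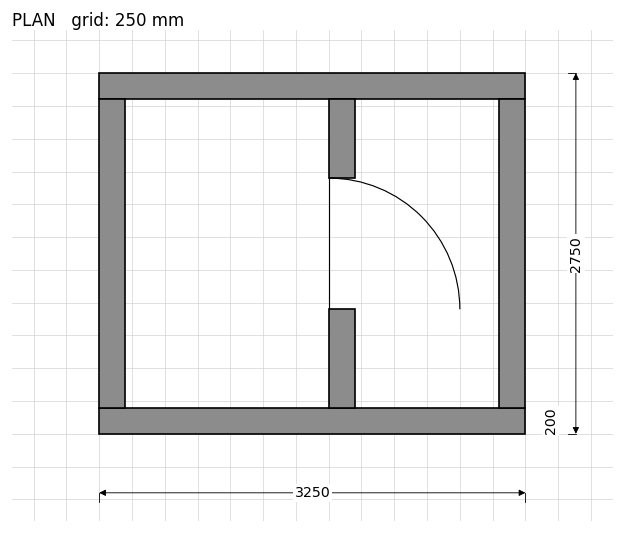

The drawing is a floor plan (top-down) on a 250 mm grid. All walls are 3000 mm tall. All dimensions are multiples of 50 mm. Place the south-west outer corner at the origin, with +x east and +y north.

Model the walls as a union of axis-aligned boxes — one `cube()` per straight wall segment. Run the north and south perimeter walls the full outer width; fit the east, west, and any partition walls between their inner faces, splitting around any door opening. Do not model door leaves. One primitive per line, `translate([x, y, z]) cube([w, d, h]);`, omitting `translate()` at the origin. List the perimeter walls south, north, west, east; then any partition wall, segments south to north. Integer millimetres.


cube([3250, 200, 3000]);
translate([0, 2550, 0]) cube([3250, 200, 3000]);
translate([0, 200, 0]) cube([200, 2350, 3000]);
translate([3050, 200, 0]) cube([200, 2350, 3000]);
translate([1750, 200, 0]) cube([200, 750, 3000]);
translate([1750, 1950, 0]) cube([200, 600, 3000]);
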